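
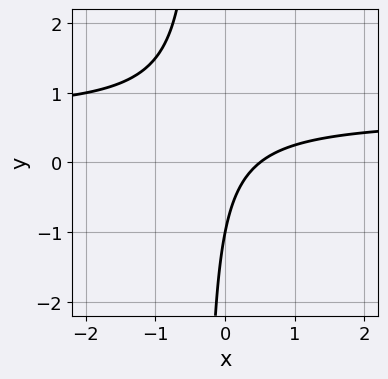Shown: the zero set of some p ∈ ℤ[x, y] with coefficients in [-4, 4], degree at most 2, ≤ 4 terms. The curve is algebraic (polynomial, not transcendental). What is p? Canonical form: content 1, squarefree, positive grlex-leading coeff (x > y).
(a) deg p = 2.
(b) From the visible intercepts: it meets the y-axis at y = -1 (among the integer gridlines).
(c) These observations pin down the coefficients.

3*x*y - 2*x + y + 1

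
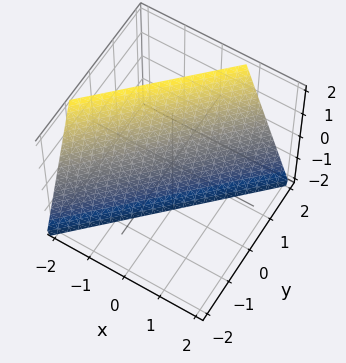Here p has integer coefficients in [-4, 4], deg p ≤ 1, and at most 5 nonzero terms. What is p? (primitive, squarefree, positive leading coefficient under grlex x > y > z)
3*x - 3*y + z + 2

1. deg p = 1. Every cross-section is a straight line — this is a plane.
2. Observable constraints: one z-axis crossing is at z = -2.
3. Matching integer coefficients to the picture gives p.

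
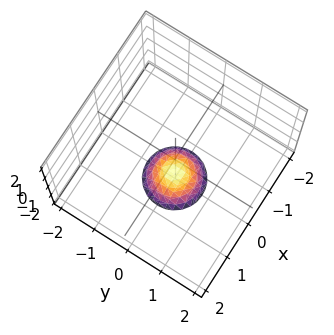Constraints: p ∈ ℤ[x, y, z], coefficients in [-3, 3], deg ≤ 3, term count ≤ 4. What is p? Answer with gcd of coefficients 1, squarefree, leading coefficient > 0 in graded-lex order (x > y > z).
2*x^2 + 2*y^2 + 2*z + 3

1. deg p = 2.
2. Symmetries: rotational symmetry about the z-axis ⇒ p depends on x, y only through x² + y².
3. Observable constraints: the surface avoids every integer y-axis point in the box; a circular section at z = -2 has radius between 0 and 1; it misses every integer gridline on the x-axis.
4. Together with the visible shape, these determine p as stated.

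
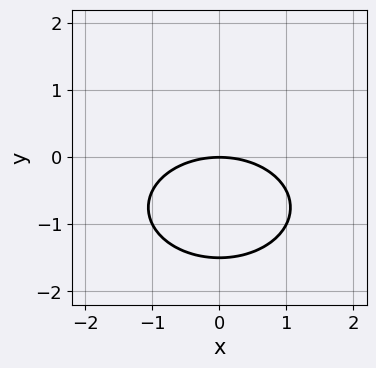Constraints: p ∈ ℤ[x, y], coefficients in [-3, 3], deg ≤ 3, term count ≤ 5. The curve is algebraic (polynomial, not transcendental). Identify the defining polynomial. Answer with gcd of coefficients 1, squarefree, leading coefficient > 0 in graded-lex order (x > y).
Degree: a generic line meets the curve in up to 2 points, so deg p = 2.
Symmetries: mirror symmetry x ↦ −x ⇒ only even powers of x.
From the visible intercepts: it meets the x-axis at x = 0 (among the integer gridlines); one y-axis crossing is at y = 0.
Together with the visible shape, these determine p as stated.

x^2 + 2*y^2 + 3*y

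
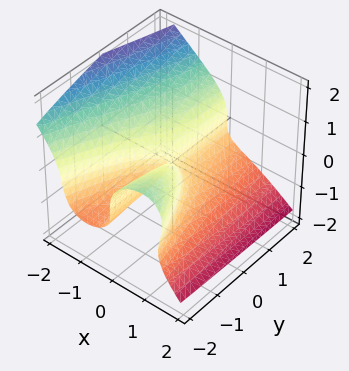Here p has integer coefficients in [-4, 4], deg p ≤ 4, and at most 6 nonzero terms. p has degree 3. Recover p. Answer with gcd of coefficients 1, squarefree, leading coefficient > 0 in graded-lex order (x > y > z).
deg p = 3.
Observable constraints: it meets the z-axis at z = 0 (among the integer gridlines); every point of the y-axis in the box is on the surface; it crosses the x-axis at the gridline x = 0.
Assembling these constraints gives the stated polynomial.

2*x^3 + x*y*z + 3*z^3 + 2*x*y + x*z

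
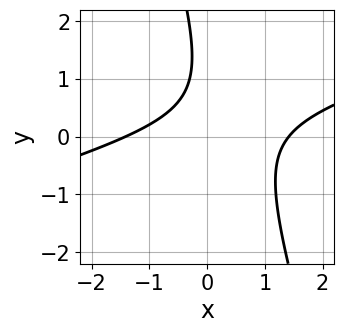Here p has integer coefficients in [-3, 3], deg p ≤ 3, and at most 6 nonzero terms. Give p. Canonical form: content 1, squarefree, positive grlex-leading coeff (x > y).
1. The degree is 2 — a generic line meets the curve in up to 2 points.
2. Checking where it meets the axes: the curve avoids every integer y-axis point in the box.
3. These observations pin down the coefficients.

x^2 - 3*x*y - y^2 + 2*y - 2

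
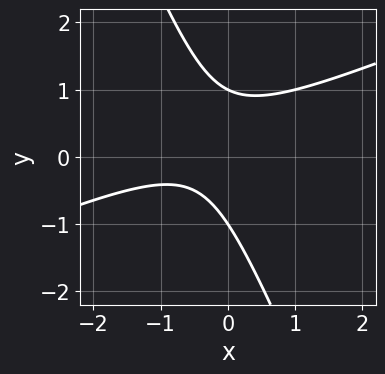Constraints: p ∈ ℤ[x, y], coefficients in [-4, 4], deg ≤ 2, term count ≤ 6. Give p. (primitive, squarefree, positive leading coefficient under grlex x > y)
(a) Degree: a generic line meets the curve in up to 2 points, so deg p = 2.
(b) Reading off the gridlines: the y-axis gridline crossings are at y ∈ {-1, 1}; no x-intercept at any integer in the box.
(c) The integer polynomial consistent with all of this is the stated p.

x^2 - 2*x*y - y^2 + x + 1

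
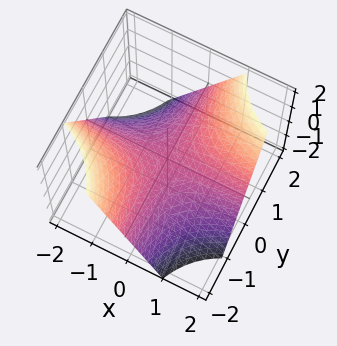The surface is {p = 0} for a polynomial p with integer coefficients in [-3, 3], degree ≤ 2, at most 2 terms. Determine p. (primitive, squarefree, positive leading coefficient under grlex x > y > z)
x*y - z

1. deg p = 2. A saddle surface; a quadric.
2. Reading off the gridlines: one z-axis crossing is at z = 0; every point of the x-axis in the box is on the surface; the visible y-axis segment lies entirely on the surface.
3. Matching integer coefficients to the picture gives p.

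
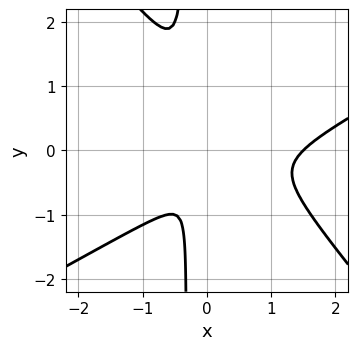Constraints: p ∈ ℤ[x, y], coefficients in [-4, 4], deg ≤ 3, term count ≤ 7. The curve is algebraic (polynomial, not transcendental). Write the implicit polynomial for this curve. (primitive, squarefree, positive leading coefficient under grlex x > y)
The degree is 3 — the shape is more complex than any degree-2 curve.
The integer polynomial consistent with all of this is the stated p.

2*x^3 - 2*x^2*y - 3*x*y^2 - 3*x^2 - y^2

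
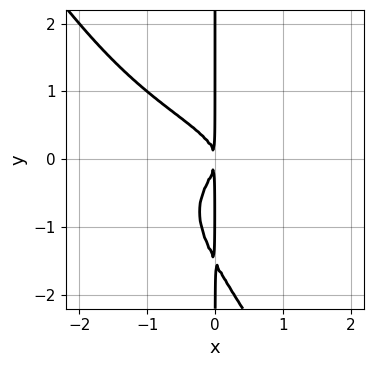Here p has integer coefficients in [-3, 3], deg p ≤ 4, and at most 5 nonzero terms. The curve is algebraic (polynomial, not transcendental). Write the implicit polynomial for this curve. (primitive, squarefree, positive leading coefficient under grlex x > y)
1. Degree: no degree-3 curve has this shape, so deg p = 4.
2. From the visible intercepts: the visible y-axis segment lies entirely on the curve.
3. The integer polynomial consistent with all of this is the stated p.

3*x^2*y^2 + 2*x*y^3 + 3*x*y^2 + 2*x^2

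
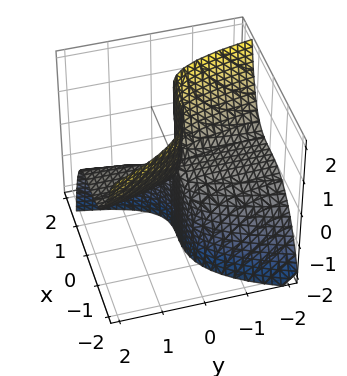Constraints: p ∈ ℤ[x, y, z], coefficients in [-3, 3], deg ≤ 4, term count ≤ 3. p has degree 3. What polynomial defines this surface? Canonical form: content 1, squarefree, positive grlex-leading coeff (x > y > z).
First, deg p = 3. A generic line meets the surface in up to 3 points.
Next, reading off the gridlines: one x-axis crossing is at x = 0; the visible z-axis segment lies entirely on the surface; the visible y-axis segment lies entirely on the surface.
Finally, assembling these constraints gives the stated polynomial.

2*x^3 - x*y*z + 3*y*z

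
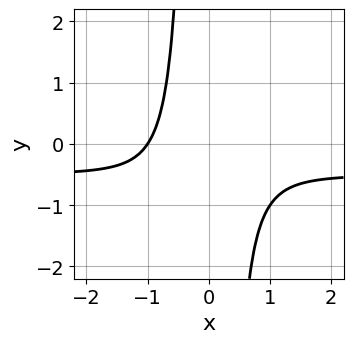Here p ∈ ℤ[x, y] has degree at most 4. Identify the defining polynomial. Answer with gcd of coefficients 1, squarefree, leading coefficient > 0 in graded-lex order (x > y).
First, deg p = 4. No degree-3 curve has this shape.
Next, reading off the gridlines: it misses every integer gridline on the y-axis; it meets the x-axis at x = -1 (among the integer gridlines).
Finally, fitting integer coefficients to these (and the overall shape) gives p.

2*x^3*y + x^3 + 1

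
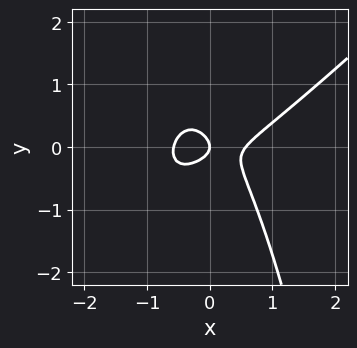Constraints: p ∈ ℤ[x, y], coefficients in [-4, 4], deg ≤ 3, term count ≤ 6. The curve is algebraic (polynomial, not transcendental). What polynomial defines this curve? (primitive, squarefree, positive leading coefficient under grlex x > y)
1. The degree is 3 — no degree-2 curve has this shape.
2. Checking where it meets the axes: it meets the x-axis at x = 0 (among the integer gridlines); it meets the y-axis at y = 0 (among the integer gridlines).
3. Matching integer coefficients to the picture gives p.

3*x^3 - 3*x^2*y - x*y - 3*y^2 - x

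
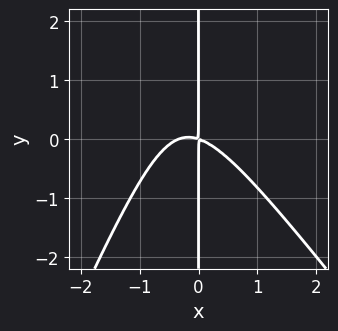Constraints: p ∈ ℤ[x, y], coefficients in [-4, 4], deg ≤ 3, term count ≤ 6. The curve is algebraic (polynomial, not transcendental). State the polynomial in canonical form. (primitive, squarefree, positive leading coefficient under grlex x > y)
3*x^3 + x^2*y - x*y^2 + x^2 + 3*x*y

1. Degree: no degree-2 curve has this shape, so deg p = 3.
2. From the axis intercepts and sections: every point of the y-axis in the box is on the curve.
3. Solving for integer coefficients yields p as stated.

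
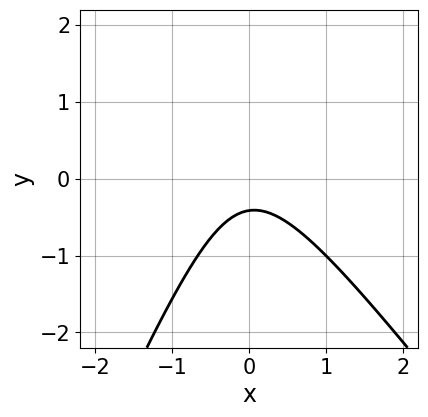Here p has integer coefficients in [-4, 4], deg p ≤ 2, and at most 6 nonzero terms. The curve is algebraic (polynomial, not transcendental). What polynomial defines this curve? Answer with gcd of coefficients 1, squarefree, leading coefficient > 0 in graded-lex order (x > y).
3*x^2 + x*y - y^2 + 2*y + 1

The degree is 2 — the shape is more complex than any degree-1 curve.
Checking where it meets the axes: no x-intercept at any integer in the box.
Assembling these constraints gives the stated polynomial.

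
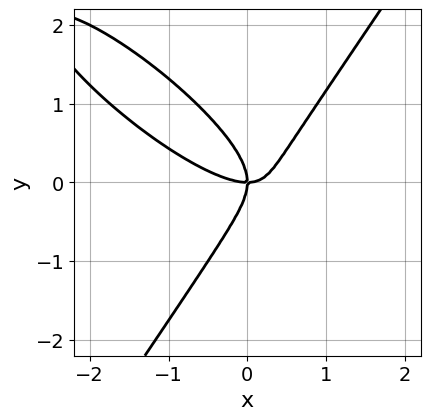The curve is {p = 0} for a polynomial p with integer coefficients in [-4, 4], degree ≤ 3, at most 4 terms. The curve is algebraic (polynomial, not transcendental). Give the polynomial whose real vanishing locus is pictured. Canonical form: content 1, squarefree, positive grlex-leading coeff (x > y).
2*x^3 + 3*x^2*y - 2*y^3 - 2*x*y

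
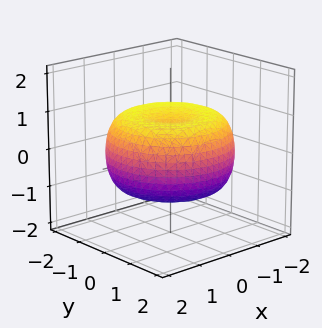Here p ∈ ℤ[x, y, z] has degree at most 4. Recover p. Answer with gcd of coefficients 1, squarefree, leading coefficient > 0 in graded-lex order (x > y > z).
1. deg p = 4. The shape is more complex than any degree-3 surface.
2. Symmetries: the surface is invariant under rotation about z: p = q(x² + y², z).
3. From the axis intercepts and sections: a circular section at z = -1 has radius exactly 1.
4. Putting this together gives p.

x^4 + 2*x^2*y^2 + y^4 - 2*x^2 - 2*y^2 + 3*z^2 - 2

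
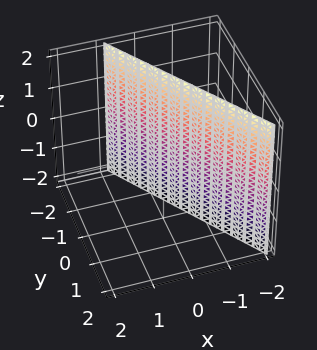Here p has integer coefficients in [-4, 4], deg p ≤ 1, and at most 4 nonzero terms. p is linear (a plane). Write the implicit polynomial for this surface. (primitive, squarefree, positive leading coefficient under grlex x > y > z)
First, the degree is 1 — the surface is flat (a plane).
Then, from the axis intercepts and sections: it crosses the y-axis at the gridline y = -1; it misses every integer gridline on the z-axis.
Finally, solving for integer coefficients yields p as stated.

3*x + 2*y + 2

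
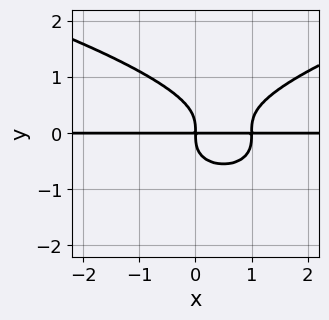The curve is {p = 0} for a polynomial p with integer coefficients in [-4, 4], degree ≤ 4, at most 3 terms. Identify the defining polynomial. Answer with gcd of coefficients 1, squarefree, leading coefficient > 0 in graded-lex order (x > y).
3*y^4 - 2*x^2*y + 2*x*y

1. deg p = 4. A generic line meets the curve in up to 4 points.
2. Reading off the gridlines: the visible x-axis segment lies entirely on the curve.
3. Putting this together gives p.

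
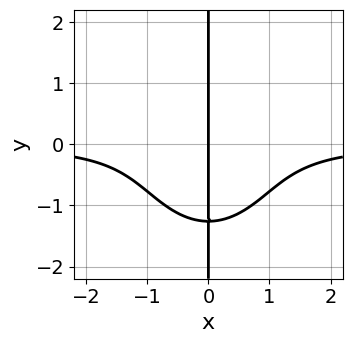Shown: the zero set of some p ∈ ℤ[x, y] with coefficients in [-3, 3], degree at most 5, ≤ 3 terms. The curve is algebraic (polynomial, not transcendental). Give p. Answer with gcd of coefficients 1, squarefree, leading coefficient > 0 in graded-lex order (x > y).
2*x^3*y + x*y^3 + 2*x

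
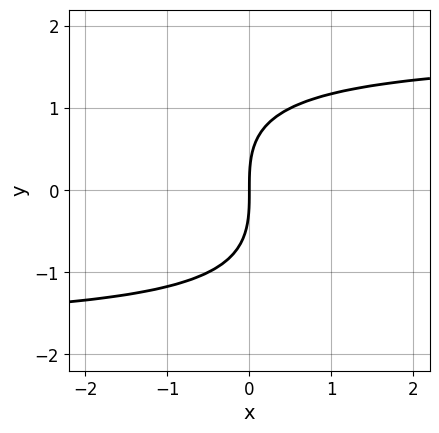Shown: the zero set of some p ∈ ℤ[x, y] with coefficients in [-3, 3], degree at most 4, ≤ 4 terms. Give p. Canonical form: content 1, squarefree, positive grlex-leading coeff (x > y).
First, degree: the shape is more complex than any degree-2 curve, so deg p = 3.
Next, checking where it meets the axes: it crosses the x-axis at the gridline x = 0; it crosses the y-axis at the gridline y = 0.
Finally, fitting integer coefficients to these (and the overall shape) gives p.

x*y^2 + y^3 - 3*x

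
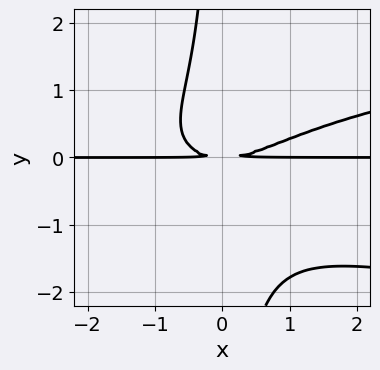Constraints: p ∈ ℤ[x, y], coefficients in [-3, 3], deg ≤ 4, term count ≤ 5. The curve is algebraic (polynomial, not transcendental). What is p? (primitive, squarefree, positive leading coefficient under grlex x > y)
2*x*y^3 - x^2*y + x*y^2 + 2*y^2

First, deg p = 4. No degree-3 curve has this shape.
Then, from the axis intercepts and sections: every point of the x-axis in the box is on the curve.
Finally, matching integer coefficients to the picture gives p.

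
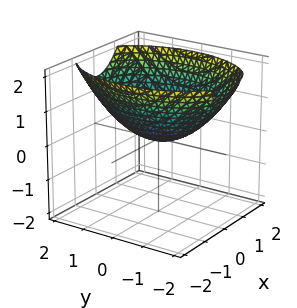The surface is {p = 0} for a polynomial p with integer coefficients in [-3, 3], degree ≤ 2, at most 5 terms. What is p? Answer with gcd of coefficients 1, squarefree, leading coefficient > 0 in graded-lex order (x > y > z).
(a) deg p = 2. A single bowl opening along one axis; a quadric.
(b) Symmetries: it's symmetric under y → −y, forcing even powers of y; mirror symmetry x ↦ −x ⇒ only even powers of x.
(c) Reading off the gridlines: it meets the z-axis at z = 0 (among the integer gridlines); it crosses the y-axis at the gridline y = 0; it meets the x-axis at x = 0 (among the integer gridlines).
(d) Matching integer coefficients to the picture gives p.

2*x^2 + y^2 - 3*z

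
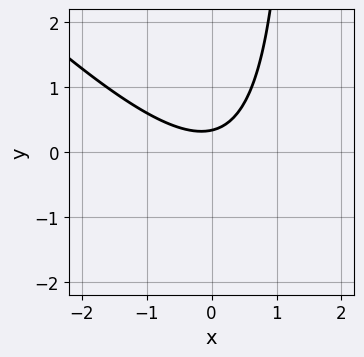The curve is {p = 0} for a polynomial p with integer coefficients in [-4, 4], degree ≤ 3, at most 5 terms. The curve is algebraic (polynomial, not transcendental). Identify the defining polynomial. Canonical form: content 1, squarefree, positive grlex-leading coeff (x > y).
(a) deg p = 2.
(b) Checking where it meets the axes: it misses every integer gridline on the x-axis.
(c) Assembling these constraints gives the stated polynomial.

2*x^2 + 2*x*y - 3*y + 1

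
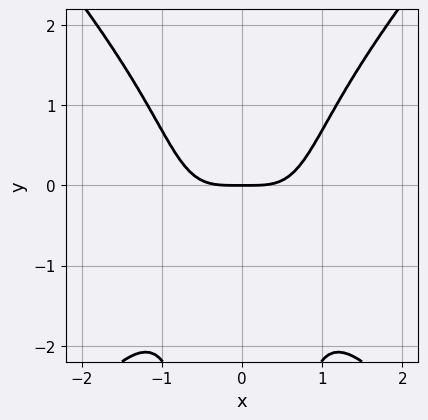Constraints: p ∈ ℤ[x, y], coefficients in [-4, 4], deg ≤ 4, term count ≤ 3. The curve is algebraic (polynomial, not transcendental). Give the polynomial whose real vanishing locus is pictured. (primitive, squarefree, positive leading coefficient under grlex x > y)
(a) Degree: the shape is more complex than any degree-3 curve, so deg p = 4.
(b) Symmetries: it's symmetric under x → −x, forcing even powers of x.
(c) Reading off the gridlines: one x-axis crossing is at x = 0; it meets the y-axis at y = 0 (among the integer gridlines).
(d) Fitting integer coefficients to these (and the overall shape) gives p.

3*x^4 - 2*x^2*y^2 - 3*y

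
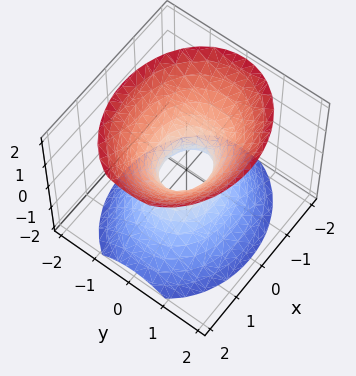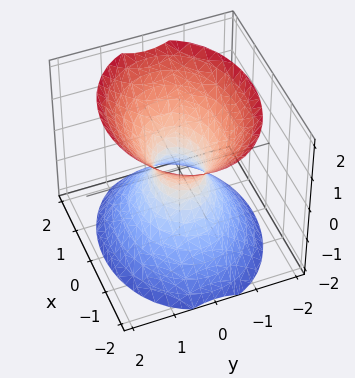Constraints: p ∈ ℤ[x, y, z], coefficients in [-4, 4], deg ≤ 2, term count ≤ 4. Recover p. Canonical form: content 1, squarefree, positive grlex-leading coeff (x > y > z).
2*x^2 + 3*y^2 - 2*z^2 - 1

Degree: an hourglass — one-sheet hyperboloid; a quadric, so deg p = 2.
Symmetries: the z ↦ −z reflection is a symmetry, so z appears only in even powers; it's symmetric under x → −x, forcing even powers of x; it's symmetric under y → −y, forcing even powers of y.
Observable constraints: it misses every integer gridline on the z-axis.
Putting this together gives p.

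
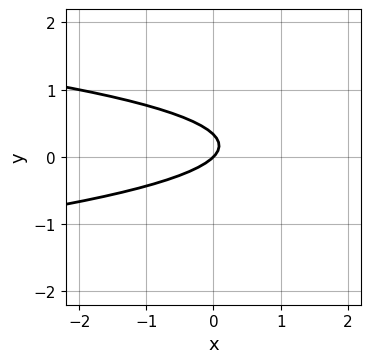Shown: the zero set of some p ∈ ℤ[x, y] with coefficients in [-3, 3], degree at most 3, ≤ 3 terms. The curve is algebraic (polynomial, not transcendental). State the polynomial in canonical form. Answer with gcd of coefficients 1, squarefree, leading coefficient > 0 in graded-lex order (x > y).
(a) The degree is 2 — no degree-1 curve has this shape.
(b) Reading off the gridlines: it crosses the x-axis at the gridline x = 0; one y-axis crossing is at y = 0.
(c) Solving for integer coefficients yields p as stated.

3*y^2 + x - y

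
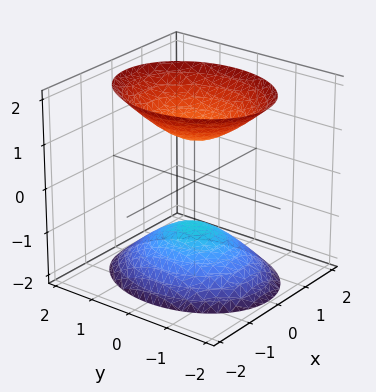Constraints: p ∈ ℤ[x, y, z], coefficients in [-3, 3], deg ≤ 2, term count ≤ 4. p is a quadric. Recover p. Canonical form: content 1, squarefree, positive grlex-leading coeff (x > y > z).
3*x^2 + 2*y^2 - 2*z^2 + 2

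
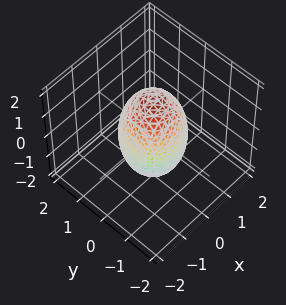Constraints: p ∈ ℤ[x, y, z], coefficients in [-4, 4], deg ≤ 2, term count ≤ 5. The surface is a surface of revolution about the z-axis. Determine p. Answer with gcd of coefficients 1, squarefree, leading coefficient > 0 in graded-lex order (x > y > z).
(a) The degree is 2 — the shape is more complex than any degree-1 surface.
(b) Symmetry: the z-axis is an axis of rotation, so x and y enter only as x² + y².
(c) From the axis intercepts and sections: a circular section at z = 1 has radius between 0 and 1; the x-axis gridline crossings are at x ∈ {-1, 1}; the y-axis gridline crossings are at y ∈ {-1, 1}.
(d) These observations pin down the coefficients.

3*x^2 + 3*y^2 + z^2 - 3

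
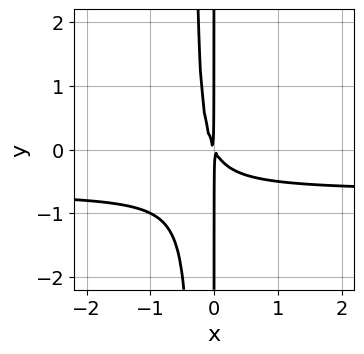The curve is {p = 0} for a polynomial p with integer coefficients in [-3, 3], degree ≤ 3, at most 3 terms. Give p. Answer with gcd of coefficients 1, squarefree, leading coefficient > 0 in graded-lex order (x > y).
3*x^2*y + 2*x^2 + x*y

(a) The degree is 3 — a generic line meets the curve in up to 3 points.
(b) Checking where it meets the axes: the visible y-axis segment lies entirely on the curve.
(c) Assembling these constraints gives the stated polynomial.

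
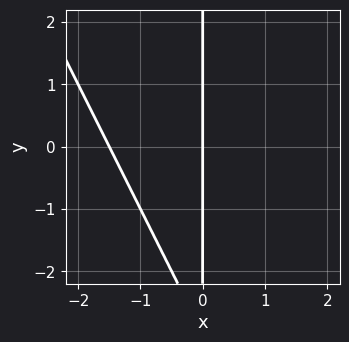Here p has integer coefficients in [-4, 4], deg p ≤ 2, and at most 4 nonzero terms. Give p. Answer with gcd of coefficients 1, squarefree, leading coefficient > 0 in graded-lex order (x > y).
2*x^2 + x*y + 3*x

First, deg p = 2.
Then, from the visible intercepts: it crosses the x-axis at the gridline x = 0; every point of the y-axis in the box is on the curve.
Finally, assembling these constraints gives the stated polynomial.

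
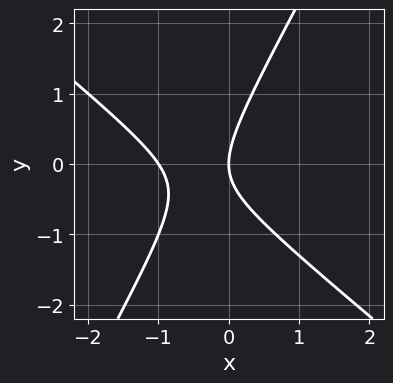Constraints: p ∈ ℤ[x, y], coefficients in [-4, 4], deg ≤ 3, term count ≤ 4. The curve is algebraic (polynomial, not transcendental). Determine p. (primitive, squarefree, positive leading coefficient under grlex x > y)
3*x^2 + 2*x*y - 2*y^2 + 3*x

1. deg p = 2. No degree-1 curve has this shape.
2. Reading off the gridlines: it meets the y-axis at y = 0 (among the integer gridlines); the x-axis gridline crossings are at x ∈ {-1, 0}.
3. Putting this together gives p.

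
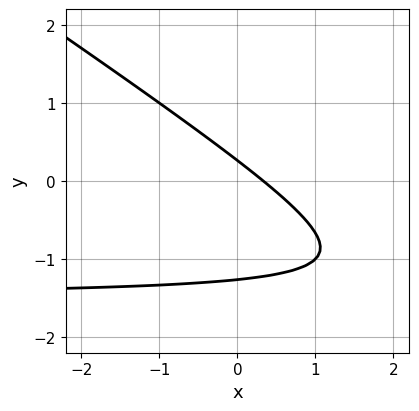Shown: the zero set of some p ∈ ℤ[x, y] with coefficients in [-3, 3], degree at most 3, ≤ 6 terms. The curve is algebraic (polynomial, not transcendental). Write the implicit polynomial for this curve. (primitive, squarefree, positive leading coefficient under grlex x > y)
2*x*y + 3*y^2 + 3*x + 3*y - 1

(a) Degree: no degree-1 curve has this shape, so deg p = 2.
(b) Putting this together gives p.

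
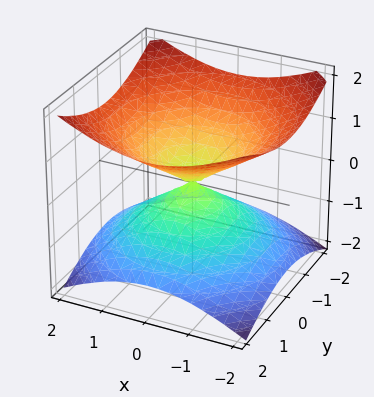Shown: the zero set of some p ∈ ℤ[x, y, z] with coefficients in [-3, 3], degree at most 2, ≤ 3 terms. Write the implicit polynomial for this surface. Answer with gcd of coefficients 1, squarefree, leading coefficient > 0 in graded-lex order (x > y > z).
1. The degree is 2 — a double cone through the origin; a quadric.
2. Symmetries: mirror symmetry z ↦ −z ⇒ only even powers of z; every cross-section ⟂ z is a circle, so x, y appear only via x² + y².
3. Checking where it meets the axes: one x-axis crossing is at x = 0; a circular section at z = -1 has radius between 1 and 2; it meets the y-axis at y = 0 (among the integer gridlines); it crosses the z-axis at the gridline z = 0.
4. Fitting integer coefficients to these (and the overall shape) gives p.

x^2 + y^2 - 2*z^2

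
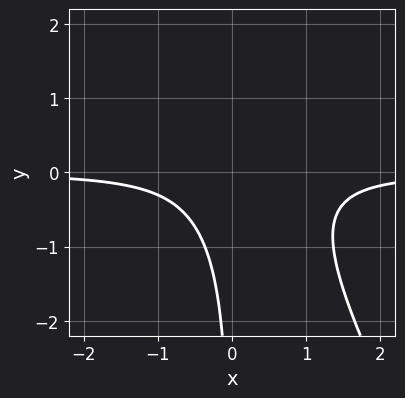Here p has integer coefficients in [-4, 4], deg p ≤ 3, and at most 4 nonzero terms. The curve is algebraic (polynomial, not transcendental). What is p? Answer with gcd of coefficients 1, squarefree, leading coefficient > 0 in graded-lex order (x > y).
2*x^2*y + x*y^2 - x*y + 1

1. deg p = 3.
2. From the visible intercepts: no x-intercept at any integer in the box; no y-intercept at any integer in the box.
3. Fitting integer coefficients to these (and the overall shape) gives p.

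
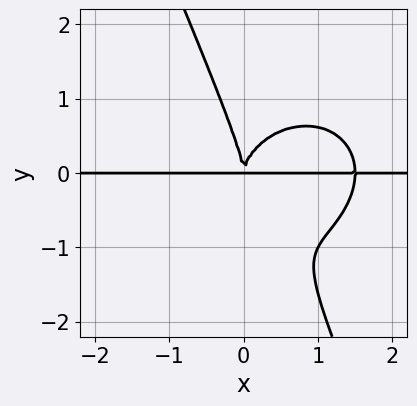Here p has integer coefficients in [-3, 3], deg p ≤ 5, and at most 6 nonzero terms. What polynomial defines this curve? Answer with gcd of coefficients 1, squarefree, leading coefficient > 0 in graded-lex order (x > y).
deg p = 4. A generic line meets the curve in up to 4 points.
Against the integer gridlines: every point of the x-axis in the box is on the curve.
Together with the visible shape, these determine p as stated.

2*x^3*y + 2*x*y^3 + y^4 - 3*x^2*y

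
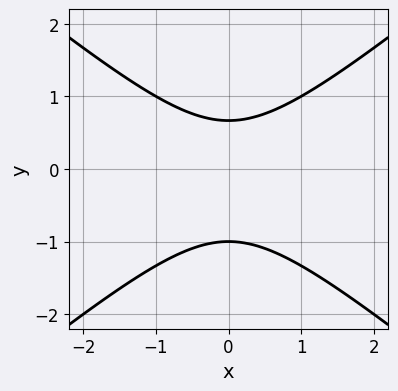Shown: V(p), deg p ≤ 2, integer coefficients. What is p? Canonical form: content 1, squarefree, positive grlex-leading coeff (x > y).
1. Degree: the shape is more complex than any degree-1 curve, so deg p = 2.
2. Symmetries: mirror symmetry x ↦ −x ⇒ only even powers of x.
3. Checking where it meets the axes: it crosses the y-axis at the gridline y = -1; the curve avoids every integer x-axis point in the box.
4. Matching integer coefficients to the picture gives p.

2*x^2 - 3*y^2 - y + 2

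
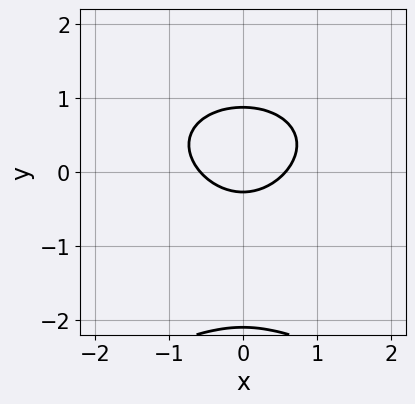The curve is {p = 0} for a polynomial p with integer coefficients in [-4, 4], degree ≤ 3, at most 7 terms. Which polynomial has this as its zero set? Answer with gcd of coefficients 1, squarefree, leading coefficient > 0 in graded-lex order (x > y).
1. Degree: a generic line meets the curve in up to 3 points, so deg p = 3.
2. Symmetries: the x ↦ −x reflection is a symmetry, so x appears only in even powers.
3. Assembling these constraints gives the stated polynomial.

2*y^3 + 3*x^2 + 3*y^2 - 3*y - 1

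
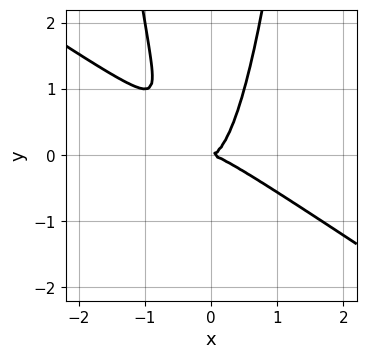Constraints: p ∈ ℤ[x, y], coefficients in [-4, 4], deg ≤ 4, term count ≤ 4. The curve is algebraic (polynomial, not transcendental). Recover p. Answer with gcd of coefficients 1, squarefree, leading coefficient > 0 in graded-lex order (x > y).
First, deg p = 3. The shape is more complex than any degree-2 curve.
Next, from the visible intercepts: one x-axis crossing is at x = 0; one y-axis crossing is at y = 0.
Finally, solving for integer coefficients yields p as stated.

2*x^3 + 3*x^2*y - y^2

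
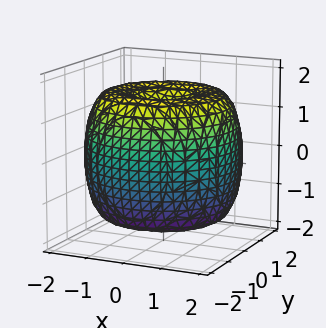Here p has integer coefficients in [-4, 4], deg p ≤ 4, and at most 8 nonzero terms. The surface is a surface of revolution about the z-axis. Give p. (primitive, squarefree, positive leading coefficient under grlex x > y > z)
x^4 + 2*x^2*y^2 + y^4 - 3*x^2 - 3*y^2 + 2*z^2 - 3

First, the degree is 4 — no degree-3 surface has this shape.
Next, symmetry: every cross-section ⟂ z is a circle, so x, y appear only via x² + y².
Next, checking where it meets the axes: a circular section at z = -1 has radius between 1 and 2.
Finally, matching integer coefficients to the picture gives p.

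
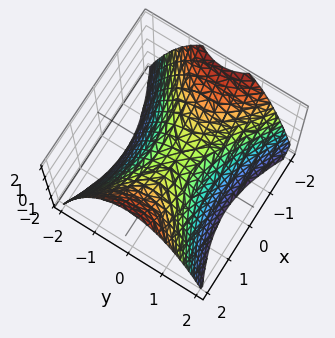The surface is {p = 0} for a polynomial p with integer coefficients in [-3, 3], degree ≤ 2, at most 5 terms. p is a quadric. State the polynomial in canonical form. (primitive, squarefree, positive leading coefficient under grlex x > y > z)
x^2 - 2*y^2 - 2*z

1. The degree is 2 — a saddle surface; a quadric.
2. Symmetries: mirror symmetry y ↦ −y ⇒ only even powers of y; the x ↦ −x reflection is a symmetry, so x appears only in even powers.
3. Checking where it meets the axes: it meets the y-axis at y = 0 (among the integer gridlines); one x-axis crossing is at x = 0; one z-axis crossing is at z = 0.
4. Putting this together gives p.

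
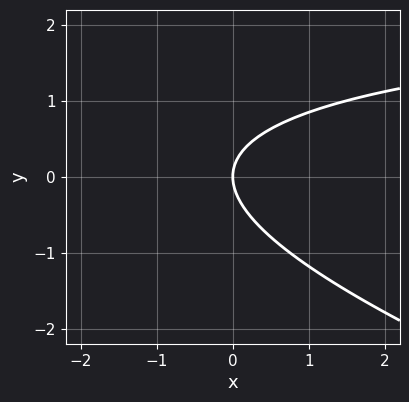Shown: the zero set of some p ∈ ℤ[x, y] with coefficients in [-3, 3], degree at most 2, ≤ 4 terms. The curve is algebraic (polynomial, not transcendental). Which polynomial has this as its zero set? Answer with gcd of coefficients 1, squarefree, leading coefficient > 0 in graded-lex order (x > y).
x*y + 3*y^2 - 3*x

First, the degree is 2 — a generic line meets the curve in up to 2 points.
Then, from the axis intercepts and sections: one y-axis crossing is at y = 0; one x-axis crossing is at x = 0.
Finally, the integer polynomial consistent with all of this is the stated p.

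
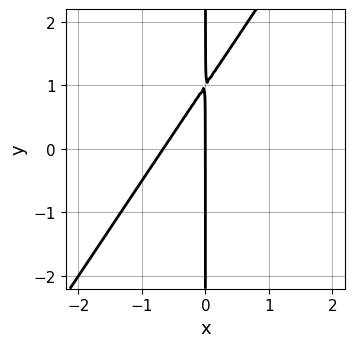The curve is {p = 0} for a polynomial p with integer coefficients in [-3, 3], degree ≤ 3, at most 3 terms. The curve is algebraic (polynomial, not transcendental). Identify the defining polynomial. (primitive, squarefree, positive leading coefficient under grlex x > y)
3*x^2 - 2*x*y + 2*x

First, the degree is 2 — no degree-1 curve has this shape.
Then, checking where it meets the axes: it crosses the x-axis at the gridline x = 0; every point of the y-axis in the box is on the curve.
Finally, fitting integer coefficients to these (and the overall shape) gives p.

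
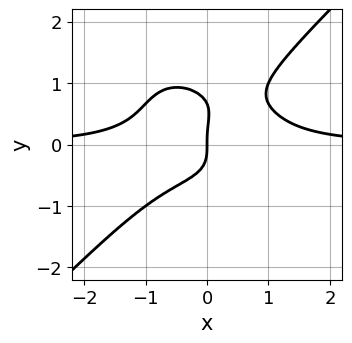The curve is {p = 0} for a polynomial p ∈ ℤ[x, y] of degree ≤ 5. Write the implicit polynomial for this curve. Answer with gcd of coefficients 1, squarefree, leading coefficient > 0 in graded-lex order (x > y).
3*x^3*y - 3*y^4 + 2*y^3 - 2*x

1. The degree is 4 — a generic line meets the curve in up to 4 points.
2. Observable constraints: it meets the x-axis at x = 0 (among the integer gridlines); it meets the y-axis at y = 0 (among the integer gridlines).
3. Assembling these constraints gives the stated polynomial.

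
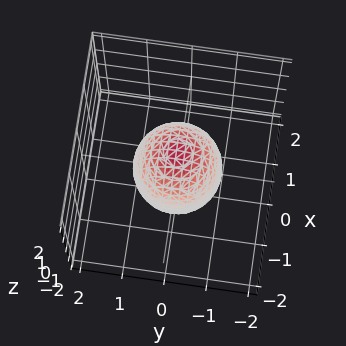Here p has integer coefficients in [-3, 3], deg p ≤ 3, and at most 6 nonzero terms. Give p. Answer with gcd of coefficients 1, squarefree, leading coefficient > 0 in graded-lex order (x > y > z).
1. The degree is 2 — no degree-1 surface has this shape.
2. By symmetry, the z-axis is an axis of rotation, so x and y enter only as x² + y².
3. Against the integer gridlines: among the integer gridlines, it crosses the y-axis at y ∈ {-1, 1}; the x-axis gridline crossings are at x ∈ {-1, 1}; a circular section at z = 1 has radius between 0 and 1.
4. Assembling these constraints gives the stated polynomial.

2*x^2 + 2*y^2 + z^2 - 2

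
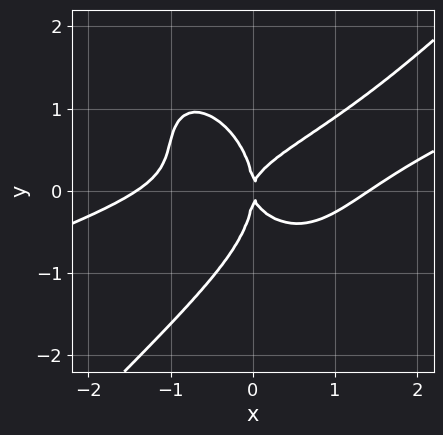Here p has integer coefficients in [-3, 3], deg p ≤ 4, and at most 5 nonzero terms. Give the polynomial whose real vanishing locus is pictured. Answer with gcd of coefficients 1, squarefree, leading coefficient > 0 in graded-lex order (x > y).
x^4 - 3*x^3*y + 2*y^4 + 3*x*y^2 - 2*x^2

1. deg p = 4.
2. Observable constraints: it meets the y-axis at y = 0 (among the integer gridlines); it crosses the x-axis at the gridline x = 0.
3. The integer polynomial consistent with all of this is the stated p.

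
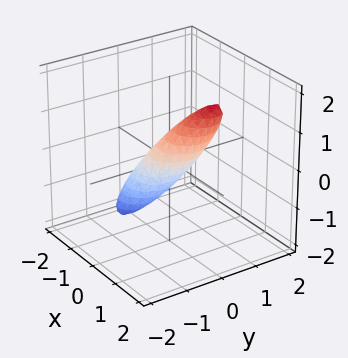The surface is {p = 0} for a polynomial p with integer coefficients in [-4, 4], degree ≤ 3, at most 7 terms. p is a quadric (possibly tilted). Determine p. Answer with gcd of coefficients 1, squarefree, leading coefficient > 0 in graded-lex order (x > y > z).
3*x^2 - 2*x*z + 2*y^2 - 3*y*z + 2*z^2 - 1

1. deg p = 2. The shape is more complex than any degree-1 surface.
2. Matching integer coefficients to the picture gives p.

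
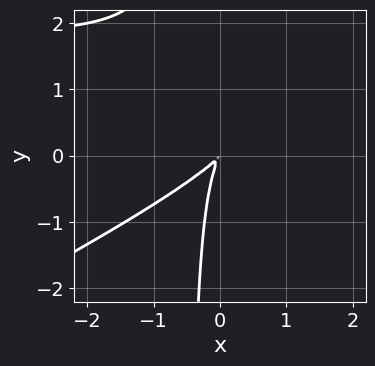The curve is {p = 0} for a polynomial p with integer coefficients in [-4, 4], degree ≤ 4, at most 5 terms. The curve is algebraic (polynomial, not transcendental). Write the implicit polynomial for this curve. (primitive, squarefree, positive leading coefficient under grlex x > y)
deg p = 3.
Solving for integer coefficients yields p as stated.

x^2*y - 2*x*y^2 - 2*x^2 + 3*x*y - y^2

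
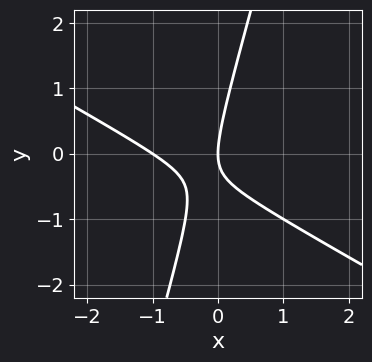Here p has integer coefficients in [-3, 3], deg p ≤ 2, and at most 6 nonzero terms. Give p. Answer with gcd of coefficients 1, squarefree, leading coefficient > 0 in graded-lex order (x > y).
2*x^2 + 3*x*y - y^2 + 2*x

First, the degree is 2 — a generic line meets the curve in up to 2 points.
Next, against the integer gridlines: the x-axis gridline crossings are at x ∈ {-1, 0}; it meets the y-axis at y = 0 (among the integer gridlines).
Finally, solving for integer coefficients yields p as stated.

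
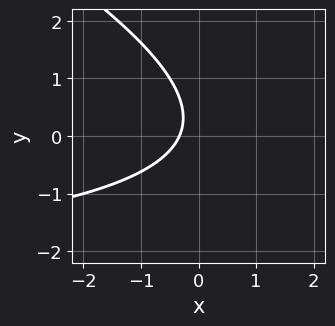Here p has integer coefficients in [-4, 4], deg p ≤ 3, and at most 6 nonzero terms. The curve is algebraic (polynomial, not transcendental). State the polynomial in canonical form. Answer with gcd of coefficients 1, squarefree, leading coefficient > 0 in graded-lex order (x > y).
Degree: the shape is more complex than any degree-1 curve, so deg p = 2.
Checking where it meets the axes: no y-intercept at any integer in the box.
The integer polynomial consistent with all of this is the stated p.

x*y + 2*y^2 + 3*x - y + 1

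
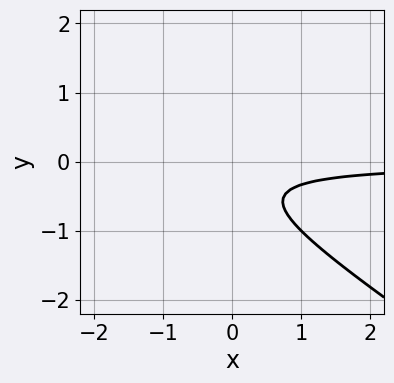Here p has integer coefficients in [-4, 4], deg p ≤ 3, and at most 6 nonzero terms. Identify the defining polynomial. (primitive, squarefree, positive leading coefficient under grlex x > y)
1. Degree: no degree-1 curve has this shape, so deg p = 2.
2. Observable constraints: no x-intercept at any integer in the box; it misses every integer gridline on the y-axis.
3. Putting this together gives p.

2*x*y + 3*y^2 + 2*y + 1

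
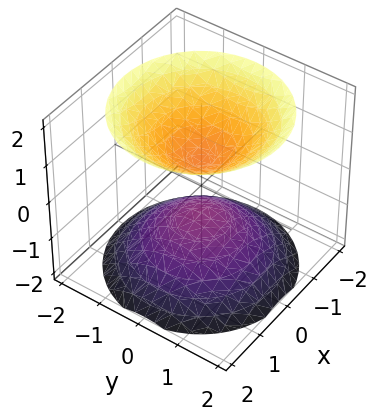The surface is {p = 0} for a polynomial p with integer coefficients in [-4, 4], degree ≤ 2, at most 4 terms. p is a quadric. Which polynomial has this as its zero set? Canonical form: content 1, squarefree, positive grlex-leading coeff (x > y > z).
(a) I count 2 distinct pieces.
(b) The degree is 2 — two separate bowl-shaped sheets opening away from each other; a quadric.
(c) Symmetries: the z ↦ −z reflection is a symmetry, so z appears only in even powers; every cross-section ⟂ z is a circle, so x, y appear only via x² + y².
(d) Observable constraints: a circular section at z = 2 has radius between 1 and 2; the surface avoids every integer x-axis point in the box; no y-intercept at any integer in the box.
(e) Together with the visible shape, these determine p as stated.

2*x^2 + 2*y^2 - 2*z^2 + 1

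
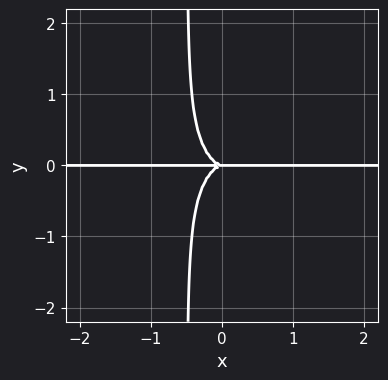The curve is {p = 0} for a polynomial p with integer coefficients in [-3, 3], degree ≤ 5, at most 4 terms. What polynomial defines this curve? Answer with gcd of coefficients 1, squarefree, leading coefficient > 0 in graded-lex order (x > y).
1. deg p = 4.
2. From the axis intercepts and sections: every point of the x-axis in the box is on the curve; it meets the y-axis at y = 0 (among the integer gridlines).
3. Assembling these constraints gives the stated polynomial.

2*x^3*y + 2*x*y^3 + y^3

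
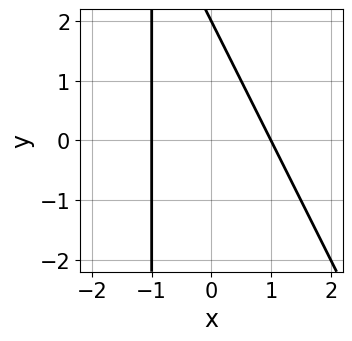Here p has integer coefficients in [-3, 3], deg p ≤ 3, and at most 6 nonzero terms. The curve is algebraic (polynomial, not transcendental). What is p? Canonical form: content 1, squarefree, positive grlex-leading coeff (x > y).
1. Degree: a generic line meets the curve in up to 2 points, so deg p = 2.
2. Checking where it meets the axes: the x-axis gridline crossings are at x ∈ {-1, 1}; one y-axis crossing is at y = 2.
3. These observations pin down the coefficients.

2*x^2 + x*y + y - 2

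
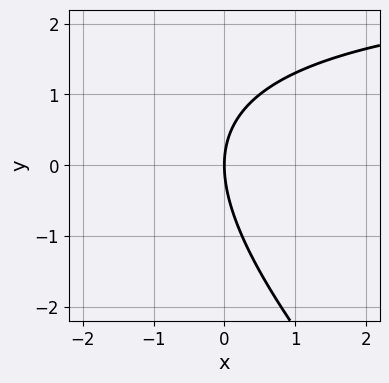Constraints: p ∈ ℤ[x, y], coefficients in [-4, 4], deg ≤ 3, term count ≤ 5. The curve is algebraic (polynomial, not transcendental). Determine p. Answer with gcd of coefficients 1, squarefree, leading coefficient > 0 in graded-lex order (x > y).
x*y + y^2 - 3*x

First, the degree is 2 — a generic line meets the curve in up to 2 points.
Next, from the visible intercepts: one x-axis crossing is at x = 0; it crosses the y-axis at the gridline y = 0.
Finally, matching integer coefficients to the picture gives p.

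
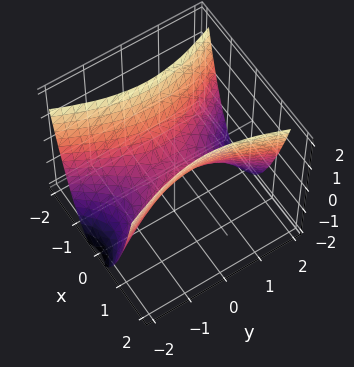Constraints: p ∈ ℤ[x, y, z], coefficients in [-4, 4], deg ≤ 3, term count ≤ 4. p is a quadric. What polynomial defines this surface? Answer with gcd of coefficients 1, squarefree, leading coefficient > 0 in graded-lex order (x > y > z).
3*x^2 - y^2 - 2*z

First, the degree is 2 — a saddle surface; a quadric.
Next, symmetries: mirror symmetry x ↦ −x ⇒ only even powers of x; mirror symmetry y ↦ −y ⇒ only even powers of y.
Then, from the visible intercepts: it meets the y-axis at y = 0 (among the integer gridlines); one x-axis crossing is at x = 0; it crosses the z-axis at the gridline z = 0.
Finally, matching integer coefficients to the picture gives p.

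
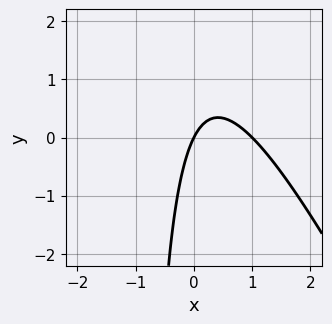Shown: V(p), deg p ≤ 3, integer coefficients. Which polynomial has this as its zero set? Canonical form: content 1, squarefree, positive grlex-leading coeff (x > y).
2*x^2 + x*y - 2*x + y

First, the degree is 2 — no degree-1 curve has this shape.
Next, reading off the gridlines: it meets the y-axis at y = 0 (among the integer gridlines); among the integer gridlines, it crosses the x-axis at x ∈ {0, 1}.
Finally, together with the visible shape, these determine p as stated.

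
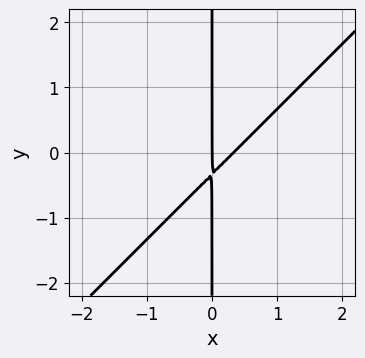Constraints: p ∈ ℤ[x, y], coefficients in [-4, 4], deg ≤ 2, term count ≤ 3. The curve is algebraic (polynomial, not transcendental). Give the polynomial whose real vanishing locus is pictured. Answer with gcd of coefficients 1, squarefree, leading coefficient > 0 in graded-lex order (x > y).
3*x^2 - 3*x*y - x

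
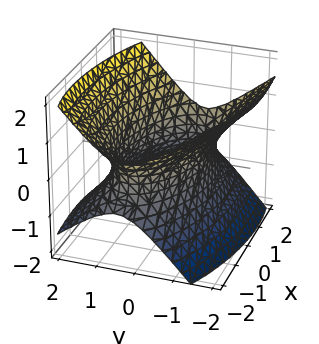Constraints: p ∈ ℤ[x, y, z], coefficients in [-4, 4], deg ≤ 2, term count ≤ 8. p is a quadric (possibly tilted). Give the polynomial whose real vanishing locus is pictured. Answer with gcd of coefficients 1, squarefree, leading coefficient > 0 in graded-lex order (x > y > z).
First, deg p = 2.
Next, observable constraints: no z-intercept at any integer in the box; the y-axis gridline crossings are at y ∈ {-1, 1}.
Finally, together with the visible shape, these determine p as stated.

x^2 + x*y + 3*y^2 + y*z - 3*z^2 - 3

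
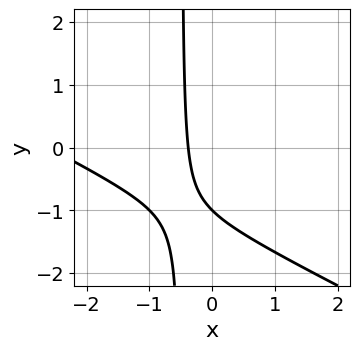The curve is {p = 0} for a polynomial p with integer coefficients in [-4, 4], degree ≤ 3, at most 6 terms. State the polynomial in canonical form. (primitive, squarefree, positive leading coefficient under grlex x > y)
x^2 + 2*x*y + 3*x + y + 1

deg p = 2. The shape is more complex than any degree-1 curve.
From the visible intercepts: it meets the y-axis at y = -1 (among the integer gridlines).
Together with the visible shape, these determine p as stated.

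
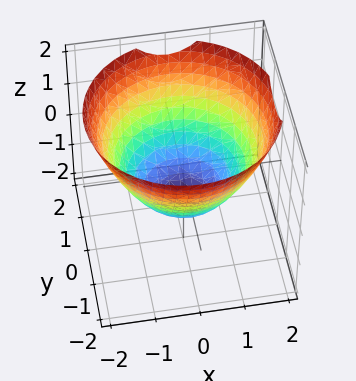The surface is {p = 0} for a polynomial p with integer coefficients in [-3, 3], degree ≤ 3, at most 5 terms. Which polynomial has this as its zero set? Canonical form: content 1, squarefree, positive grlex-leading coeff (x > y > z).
2*x^2 + 2*y^2 - 3*z - 3

(a) The degree is 2 — the shape is more complex than any degree-1 surface.
(b) Symmetry: the surface is invariant under rotation about z: p = q(x² + y², z).
(c) From the axis intercepts and sections: a circular section at z = 0 has radius between 1 and 2; one z-axis crossing is at z = -1.
(d) Putting this together gives p.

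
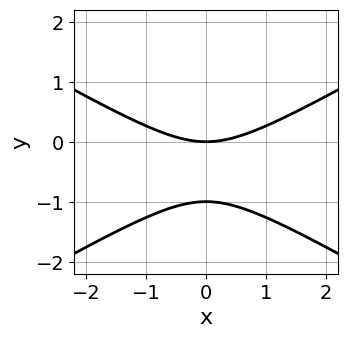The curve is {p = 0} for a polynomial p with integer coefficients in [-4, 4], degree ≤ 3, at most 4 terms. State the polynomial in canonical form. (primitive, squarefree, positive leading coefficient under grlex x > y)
x^2 - 3*y^2 - 3*y

First, deg p = 2. No degree-1 curve has this shape.
Next, symmetries: the x ↦ −x reflection is a symmetry, so x appears only in even powers.
Then, reading off the gridlines: the y-axis gridline crossings are at y ∈ {-1, 0}; it meets the x-axis at x = 0 (among the integer gridlines).
Finally, matching integer coefficients to the picture gives p.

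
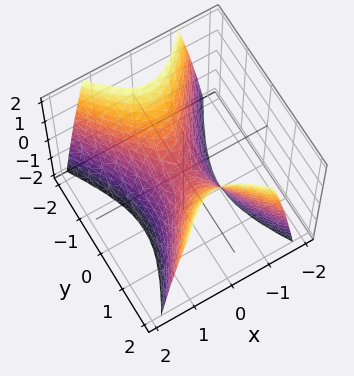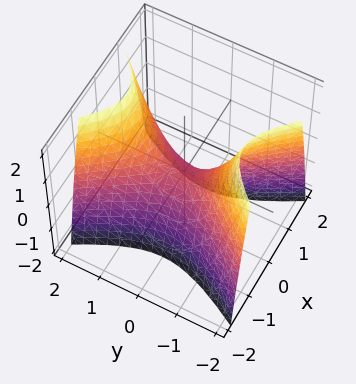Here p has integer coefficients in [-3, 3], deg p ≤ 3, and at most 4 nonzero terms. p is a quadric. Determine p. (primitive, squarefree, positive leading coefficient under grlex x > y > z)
2*x^2 - y^2 + z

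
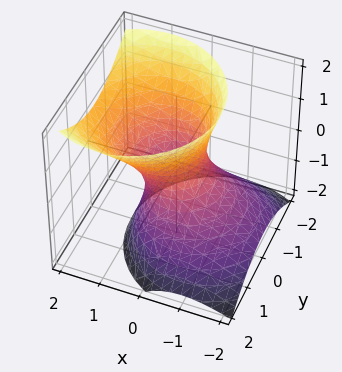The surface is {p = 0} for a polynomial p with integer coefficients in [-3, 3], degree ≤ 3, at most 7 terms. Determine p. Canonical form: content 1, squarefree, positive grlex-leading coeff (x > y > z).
1. The degree is 2 — the shape is more complex than any degree-1 surface.
2. Observable constraints: the surface avoids every integer z-axis point in the box.
3. These observations pin down the coefficients.

3*x^2 - 3*x*z + 3*y^2 - 2*z^2 - 2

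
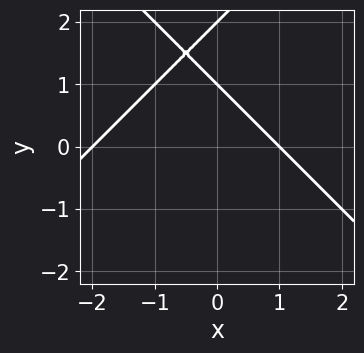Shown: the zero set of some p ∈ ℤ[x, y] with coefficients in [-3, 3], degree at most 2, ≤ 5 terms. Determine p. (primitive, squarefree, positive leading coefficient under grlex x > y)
x^2 - y^2 + x + 3*y - 2

The degree is 2 — no degree-1 curve has this shape.
Reading off the gridlines: among the integer gridlines, it crosses the x-axis at x ∈ {-2, 1}; the y-axis gridline crossings are at y ∈ {1, 2}.
Fitting integer coefficients to these (and the overall shape) gives p.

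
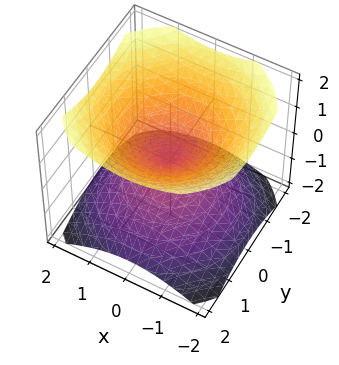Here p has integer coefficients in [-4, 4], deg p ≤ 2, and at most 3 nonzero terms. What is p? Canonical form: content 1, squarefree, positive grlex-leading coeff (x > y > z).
2*x^2 + 2*y^2 - 3*z^2

The picture has 2 separate pieces. Treating them together as one polynomial.
Degree: a double cone through the origin; a quadric, so deg p = 2.
By symmetry, every cross-section ⟂ z is a circle, so x, y appear only via x² + y²; mirror symmetry z ↦ −z ⇒ only even powers of z.
From the axis intercepts and sections: a circular section at z = 1 has radius between 1 and 2; one z-axis crossing is at z = 0; one x-axis crossing is at x = 0.
Solving for integer coefficients yields p as stated.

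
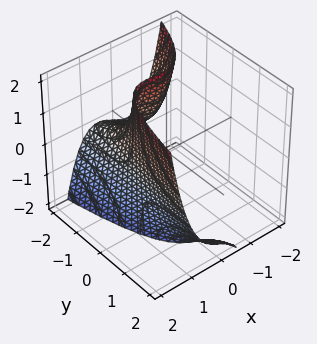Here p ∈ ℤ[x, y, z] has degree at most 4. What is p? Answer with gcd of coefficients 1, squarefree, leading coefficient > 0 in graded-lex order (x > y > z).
3*x^3 + x*y - 2*y*z - 2*y - 3

First, deg p = 3. A generic line meets the surface in up to 3 points.
Then, from the visible intercepts: no z-intercept at any integer in the box; it meets the x-axis at x = 1 (among the integer gridlines).
Finally, assembling these constraints gives the stated polynomial.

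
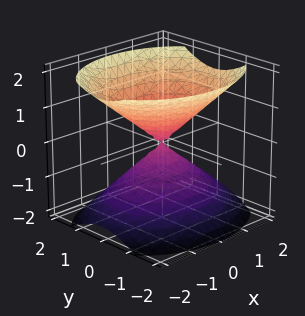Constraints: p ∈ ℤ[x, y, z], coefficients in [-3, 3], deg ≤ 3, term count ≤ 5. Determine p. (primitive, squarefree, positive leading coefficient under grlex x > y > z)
2*x^2 + 3*y^2 - 3*z^2

1. I count 2 distinct pieces. Treating them together as one polynomial.
2. deg p = 2. A double cone through the origin; a quadric.
3. Symmetries: it's symmetric under z → −z, forcing even powers of z; the x ↦ −x reflection is a symmetry, so x appears only in even powers; mirror symmetry y ↦ −y ⇒ only even powers of y.
4. Reading off the gridlines: one z-axis crossing is at z = 0; one x-axis crossing is at x = 0.
5. Assembling these constraints gives the stated polynomial.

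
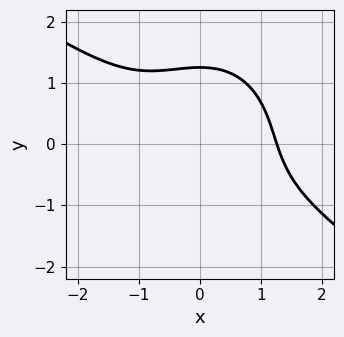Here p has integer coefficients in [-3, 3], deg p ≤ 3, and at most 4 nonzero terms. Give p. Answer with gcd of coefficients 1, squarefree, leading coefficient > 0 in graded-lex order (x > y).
x^3 + x^2*y + y^3 - 2

1. Degree: no degree-2 curve has this shape, so deg p = 3.
2. Putting this together gives p.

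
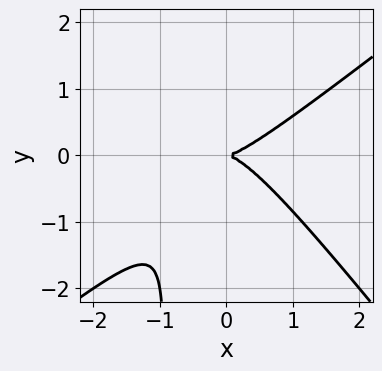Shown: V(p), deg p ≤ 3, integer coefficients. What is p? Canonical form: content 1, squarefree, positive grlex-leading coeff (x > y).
Degree: no degree-2 curve has this shape, so deg p = 3.
Checking where it meets the axes: it crosses the x-axis at the gridline x = 0; it meets the y-axis at y = 0 (among the integer gridlines).
The integer polynomial consistent with all of this is the stated p.

2*x^3 - x^2*y - 2*x*y^2 - 2*y^2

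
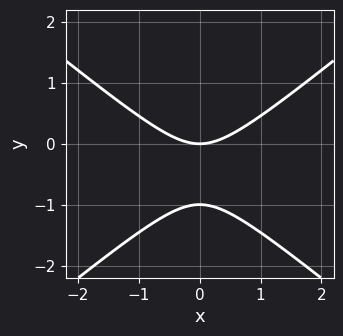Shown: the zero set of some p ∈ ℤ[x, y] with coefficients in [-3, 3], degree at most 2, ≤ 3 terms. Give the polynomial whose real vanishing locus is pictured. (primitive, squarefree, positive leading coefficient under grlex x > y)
2*x^2 - 3*y^2 - 3*y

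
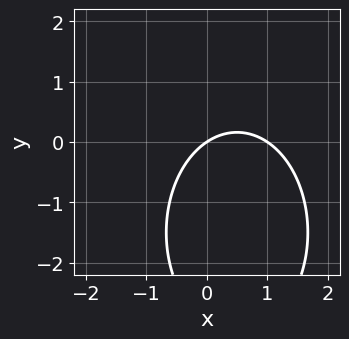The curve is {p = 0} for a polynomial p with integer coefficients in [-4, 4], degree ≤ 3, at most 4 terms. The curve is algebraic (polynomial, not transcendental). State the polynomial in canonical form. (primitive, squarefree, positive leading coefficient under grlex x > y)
deg p = 2. No degree-1 curve has this shape.
Reading off the gridlines: among the integer gridlines, it crosses the x-axis at x ∈ {0, 1}; one y-axis crossing is at y = 0.
Solving for integer coefficients yields p as stated.

2*x^2 + y^2 - 2*x + 3*y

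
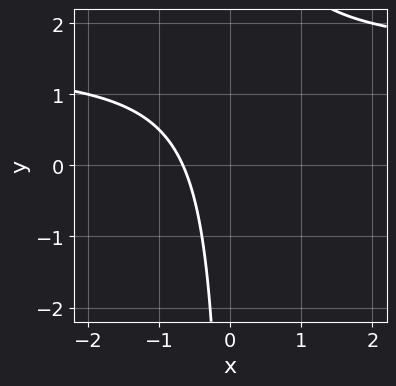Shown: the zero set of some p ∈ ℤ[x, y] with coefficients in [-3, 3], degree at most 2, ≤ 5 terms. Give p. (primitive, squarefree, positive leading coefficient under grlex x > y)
2*x*y - 3*x - 2

1. deg p = 2. The shape is more complex than any degree-1 curve.
2. From the visible intercepts: it misses every integer gridline on the y-axis.
3. These observations pin down the coefficients.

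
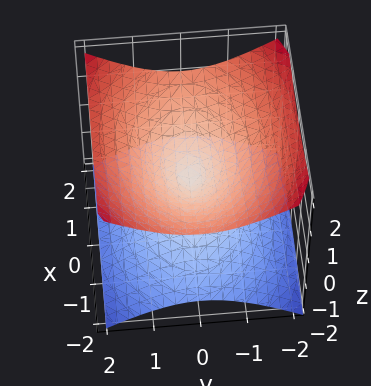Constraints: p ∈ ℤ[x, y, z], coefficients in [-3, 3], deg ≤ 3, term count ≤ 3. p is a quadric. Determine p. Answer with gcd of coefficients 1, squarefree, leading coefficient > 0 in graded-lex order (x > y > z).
x^2 + 2*y^2 - 3*z^2

First, the degree is 2 — a double cone through the origin; a quadric.
Next, symmetries: the y ↦ −y reflection is a symmetry, so y appears only in even powers; mirror symmetry x ↦ −x ⇒ only even powers of x; it's symmetric under z → −z, forcing even powers of z.
Next, checking where it meets the axes: it crosses the y-axis at the gridline y = 0; one x-axis crossing is at x = 0.
Finally, these observations pin down the coefficients.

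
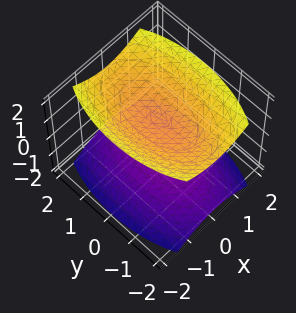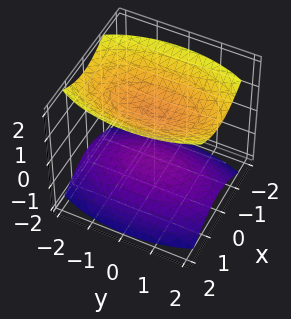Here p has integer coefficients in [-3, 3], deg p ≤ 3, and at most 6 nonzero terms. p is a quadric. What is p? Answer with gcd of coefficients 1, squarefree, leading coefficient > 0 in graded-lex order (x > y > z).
3*x^2 + y^2 - 3*z^2 + 3

1. The picture has 2 separate pieces. They look like related sheets of one shape, so recover p as a whole.
2. Degree: two separate bowl-shaped sheets opening away from each other; a quadric, so deg p = 2.
3. Symmetries: it's symmetric under z → −z, forcing even powers of z; the y ↦ −y reflection is a symmetry, so y appears only in even powers; it's symmetric under x → −x, forcing even powers of x.
4. From the visible intercepts: the z-axis gridline crossings are at z ∈ {-1, 1}; no x-intercept at any integer in the box; the surface avoids every integer y-axis point in the box.
5. The integer polynomial consistent with all of this is the stated p.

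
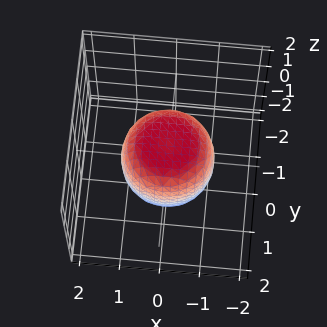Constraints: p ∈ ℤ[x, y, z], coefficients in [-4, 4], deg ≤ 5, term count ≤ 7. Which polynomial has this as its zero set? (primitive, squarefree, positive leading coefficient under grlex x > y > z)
(a) deg p = 4.
(b) Symmetries: rotational symmetry about the z-axis ⇒ p depends on x, y only through x² + y².
(c) Observable constraints: a circular section at z = 1 has radius between 0 and 1; the z-axis gridline crossings are at z ∈ {-1, 1}.
(d) The integer polynomial consistent with all of this is the stated p.

2*x^4 + 4*x^2*y^2 + 2*y^4 - x^2 - y^2 + 2*z^2 - 2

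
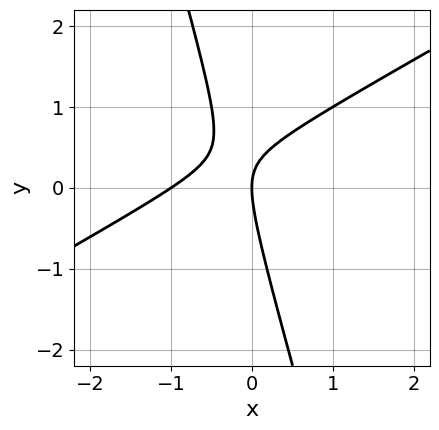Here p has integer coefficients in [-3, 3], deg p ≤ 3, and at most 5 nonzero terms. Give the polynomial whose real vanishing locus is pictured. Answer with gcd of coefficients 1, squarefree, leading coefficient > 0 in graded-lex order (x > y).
2*x^2 - 3*x*y - y^2 + 2*x

1. Degree: the shape is more complex than any degree-1 curve, so deg p = 2.
2. Against the integer gridlines: among the integer gridlines, it crosses the x-axis at x ∈ {-1, 0}; one y-axis crossing is at y = 0.
3. Fitting integer coefficients to these (and the overall shape) gives p.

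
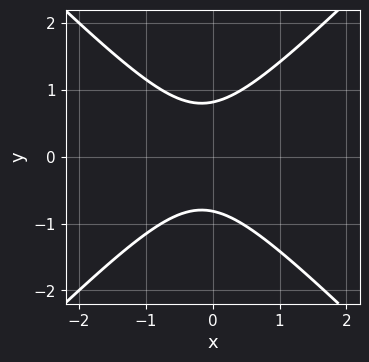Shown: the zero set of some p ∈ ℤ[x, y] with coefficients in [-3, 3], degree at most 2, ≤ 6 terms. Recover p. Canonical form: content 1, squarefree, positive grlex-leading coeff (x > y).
3*x^2 - 3*y^2 + x + 2

Degree: a generic line meets the curve in up to 2 points, so deg p = 2.
Symmetries: mirror symmetry y ↦ −y ⇒ only even powers of y.
From the visible intercepts: the curve avoids every integer x-axis point in the box.
Putting this together gives p.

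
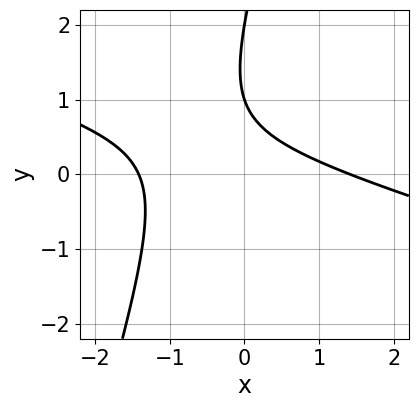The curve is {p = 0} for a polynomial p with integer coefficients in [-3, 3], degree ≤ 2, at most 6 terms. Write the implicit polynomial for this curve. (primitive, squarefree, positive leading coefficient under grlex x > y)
(a) Degree: no degree-1 curve has this shape, so deg p = 2.
(b) From the visible intercepts: among the integer gridlines, it crosses the y-axis at y ∈ {1, 2}.
(c) Fitting integer coefficients to these (and the overall shape) gives p.

x^2 + 3*x*y - y^2 + 3*y - 2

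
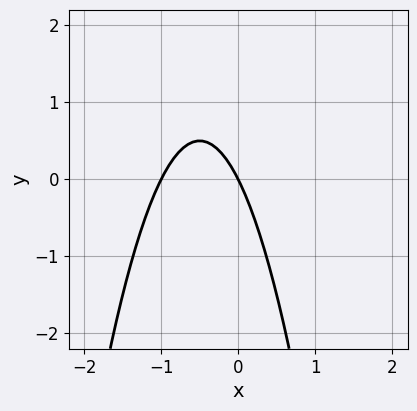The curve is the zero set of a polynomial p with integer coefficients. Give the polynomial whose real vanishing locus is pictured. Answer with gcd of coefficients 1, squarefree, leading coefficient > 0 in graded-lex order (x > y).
2*x^2 + 2*x + y

The degree is 2 — the shape is more complex than any degree-1 curve.
Against the integer gridlines: among the integer gridlines, it crosses the x-axis at x ∈ {-1, 0}; one y-axis crossing is at y = 0.
Assembling these constraints gives the stated polynomial.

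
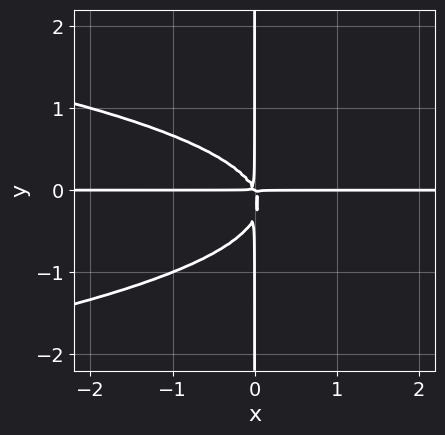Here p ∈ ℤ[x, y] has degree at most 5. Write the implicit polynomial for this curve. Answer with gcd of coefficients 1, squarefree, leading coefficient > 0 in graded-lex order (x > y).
3*x*y^3 + 2*x^2*y + x*y^2

First, deg p = 4.
Next, from the axis intercepts and sections: every point of the x-axis in the box is on the curve; the visible y-axis segment lies entirely on the curve.
Finally, together with the visible shape, these determine p as stated.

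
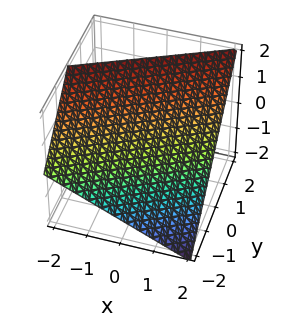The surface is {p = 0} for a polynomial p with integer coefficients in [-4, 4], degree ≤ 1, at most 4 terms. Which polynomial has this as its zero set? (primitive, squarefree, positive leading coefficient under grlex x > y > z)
x - 2*y + 2*z - 2

The degree is 1 — every cross-section is a straight line — this is a plane.
Checking where it meets the axes: it meets the z-axis at z = 1 (among the integer gridlines); it meets the y-axis at y = -1 (among the integer gridlines); one x-axis crossing is at x = 2.
These observations pin down the coefficients.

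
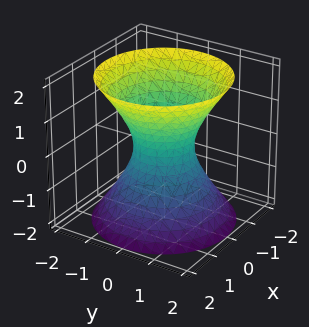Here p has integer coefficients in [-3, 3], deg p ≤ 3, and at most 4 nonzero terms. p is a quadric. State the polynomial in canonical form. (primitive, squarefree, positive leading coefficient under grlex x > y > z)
3*x^2 + 3*y^2 - 2*z^2 - 2

(a) deg p = 2.
(b) Symmetry: every cross-section ⟂ z is a circle, so x, y appear only via x² + y²; mirror symmetry z ↦ −z ⇒ only even powers of z.
(c) Observable constraints: a circular section at z = -1 has radius between 1 and 2; the surface avoids every integer z-axis point in the box.
(d) Assembling these constraints gives the stated polynomial.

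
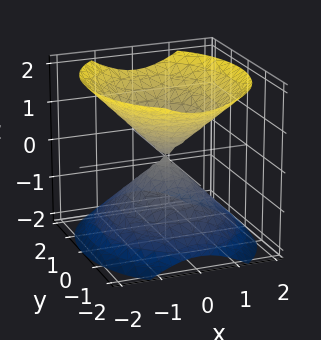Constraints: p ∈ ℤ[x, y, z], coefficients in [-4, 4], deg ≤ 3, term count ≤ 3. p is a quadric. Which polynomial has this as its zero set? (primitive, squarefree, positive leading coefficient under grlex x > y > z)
3*x^2 + 2*y^2 - 3*z^2

1. There are 2 components. Treating them together as one polynomial.
2. Degree: a double cone through the origin; a quadric, so deg p = 2.
3. Symmetries: mirror symmetry x ↦ −x ⇒ only even powers of x; it's symmetric under y → −y, forcing even powers of y; mirror symmetry z ↦ −z ⇒ only even powers of z.
4. Reading off the gridlines: it crosses the z-axis at the gridline z = 0; it crosses the y-axis at the gridline y = 0; it crosses the x-axis at the gridline x = 0.
5. Assembling these constraints gives the stated polynomial.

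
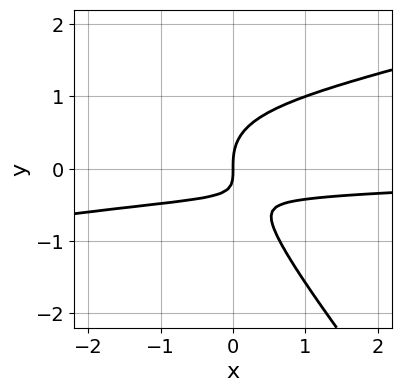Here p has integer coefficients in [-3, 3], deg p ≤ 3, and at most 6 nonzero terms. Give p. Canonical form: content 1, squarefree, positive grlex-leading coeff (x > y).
x^2*y - 3*x*y^2 - 3*y^3 + 3*x*y + 2*x

First, the degree is 3 — no degree-2 curve has this shape.
Next, from the visible intercepts: it meets the x-axis at x = 0 (among the integer gridlines); it crosses the y-axis at the gridline y = 0.
Finally, these observations pin down the coefficients.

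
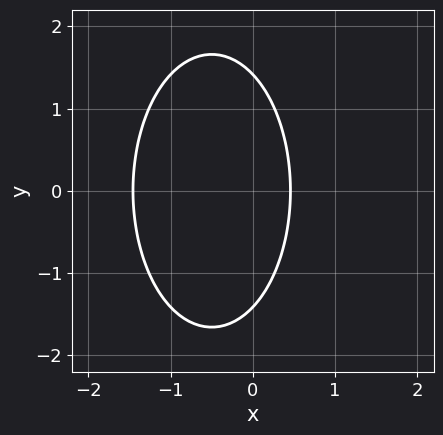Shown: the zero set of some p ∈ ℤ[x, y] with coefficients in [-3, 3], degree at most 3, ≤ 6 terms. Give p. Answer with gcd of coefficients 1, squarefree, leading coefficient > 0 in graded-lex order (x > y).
(a) Degree: a generic line meets the curve in up to 2 points, so deg p = 2.
(b) Symmetries: mirror symmetry y ↦ −y ⇒ only even powers of y.
(c) Assembling these constraints gives the stated polynomial.

3*x^2 + y^2 + 3*x - 2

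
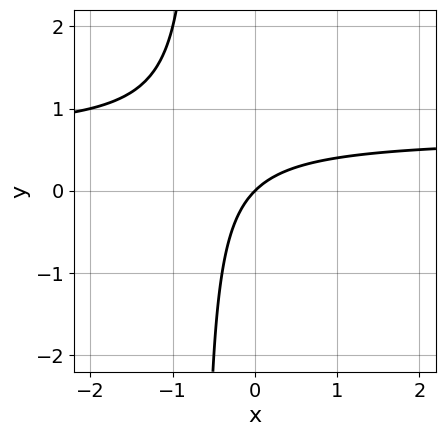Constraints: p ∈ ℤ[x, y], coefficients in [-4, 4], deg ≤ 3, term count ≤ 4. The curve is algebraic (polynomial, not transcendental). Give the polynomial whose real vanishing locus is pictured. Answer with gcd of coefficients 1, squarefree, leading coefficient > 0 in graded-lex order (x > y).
3*x*y - 2*x + 2*y

1. The degree is 2 — no degree-1 curve has this shape.
2. Observable constraints: it meets the x-axis at x = 0 (among the integer gridlines); one y-axis crossing is at y = 0.
3. These observations pin down the coefficients.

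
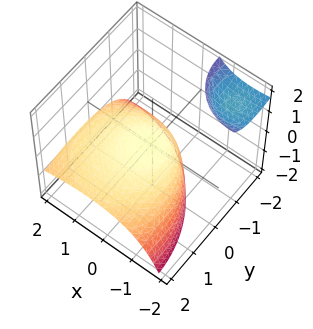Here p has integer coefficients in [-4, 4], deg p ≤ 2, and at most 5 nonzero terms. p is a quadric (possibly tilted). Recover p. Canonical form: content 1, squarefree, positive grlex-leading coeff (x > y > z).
(a) There are 2 components.
(b) deg p = 2.
(c) Observable constraints: it meets the x-axis at x = 0 (among the integer gridlines); one z-axis crossing is at z = 0; one y-axis crossing is at y = 0.
(d) Solving for integer coefficients yields p as stated.

x^2 + 2*x*z + y^2 + 2*y*z + 3*z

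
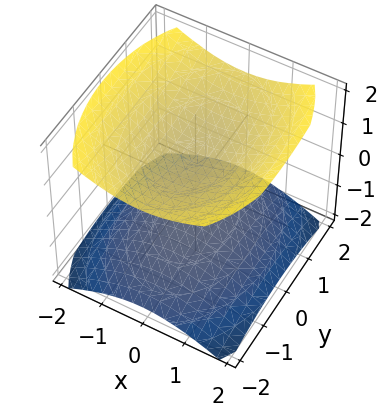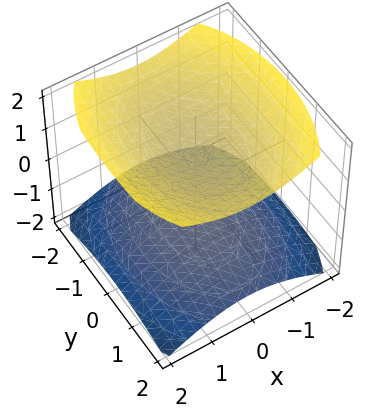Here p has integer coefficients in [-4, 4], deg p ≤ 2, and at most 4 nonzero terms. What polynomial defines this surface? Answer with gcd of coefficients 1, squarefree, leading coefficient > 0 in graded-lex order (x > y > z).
2*x^2 + y^2 - 3*z^2 + 3

1. The picture has 2 separate pieces. Treating them together as one polynomial.
2. deg p = 2. Two sheets facing apart; a quadric.
3. Symmetries: mirror symmetry z ↦ −z ⇒ only even powers of z; mirror symmetry y ↦ −y ⇒ only even powers of y; it's symmetric under x → −x, forcing even powers of x.
4. Observable constraints: no y-intercept at any integer in the box; the z-axis gridline crossings are at z ∈ {-1, 1}; the surface avoids every integer x-axis point in the box.
5. Fitting integer coefficients to these (and the overall shape) gives p.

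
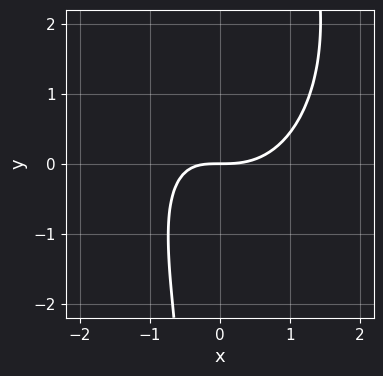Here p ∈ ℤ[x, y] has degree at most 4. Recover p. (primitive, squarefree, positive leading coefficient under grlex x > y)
2*x^3 + x*y^2 - 2*x*y - 3*y

Degree: a generic line meets the curve in up to 3 points, so deg p = 3.
From the axis intercepts and sections: one y-axis crossing is at y = 0; one x-axis crossing is at x = 0.
Matching integer coefficients to the picture gives p.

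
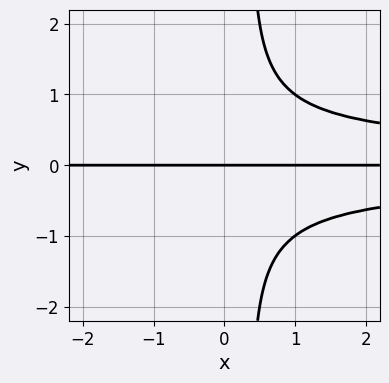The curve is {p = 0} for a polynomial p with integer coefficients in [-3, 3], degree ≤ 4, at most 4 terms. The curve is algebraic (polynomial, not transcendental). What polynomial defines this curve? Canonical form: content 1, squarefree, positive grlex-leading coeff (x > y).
1. deg p = 4. A generic line meets the curve in up to 4 points.
2. From the axis intercepts and sections: every point of the x-axis in the box is on the curve; one y-axis crossing is at y = 0.
3. The integer polynomial consistent with all of this is the stated p.

3*x*y^3 - y^3 - 2*y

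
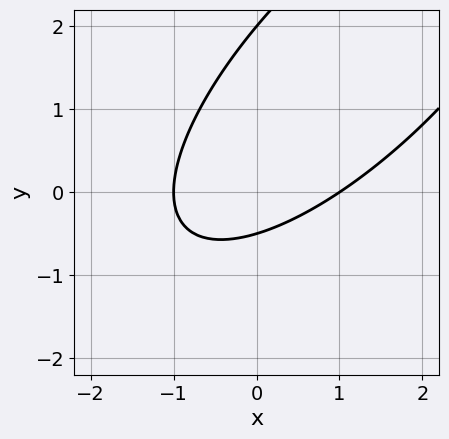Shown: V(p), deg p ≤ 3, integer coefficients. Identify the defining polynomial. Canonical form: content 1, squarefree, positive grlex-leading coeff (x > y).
(a) The degree is 2 — no degree-1 curve has this shape.
(b) Reading off the gridlines: the x-axis gridline crossings are at x ∈ {-1, 1}; one y-axis crossing is at y = 2.
(c) These observations pin down the coefficients.

2*x^2 - 3*x*y + 2*y^2 - 3*y - 2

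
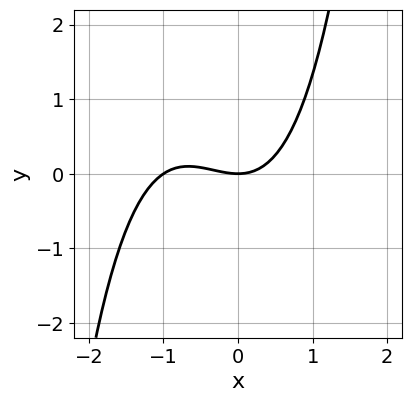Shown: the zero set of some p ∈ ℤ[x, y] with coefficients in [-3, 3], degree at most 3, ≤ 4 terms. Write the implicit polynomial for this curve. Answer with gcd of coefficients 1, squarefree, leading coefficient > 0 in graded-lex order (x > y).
2*x^3 + 2*x^2 - 3*y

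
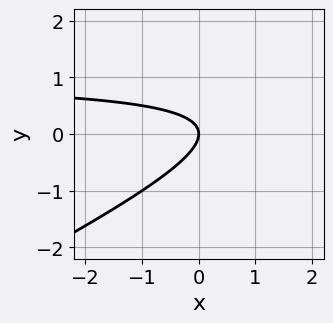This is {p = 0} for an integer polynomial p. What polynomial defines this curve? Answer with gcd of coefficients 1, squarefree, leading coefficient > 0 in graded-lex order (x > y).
1. deg p = 2.
2. From the visible intercepts: one x-axis crossing is at x = 0; it crosses the y-axis at the gridline y = 0.
3. Fitting integer coefficients to these (and the overall shape) gives p.

x*y - 2*y^2 - x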